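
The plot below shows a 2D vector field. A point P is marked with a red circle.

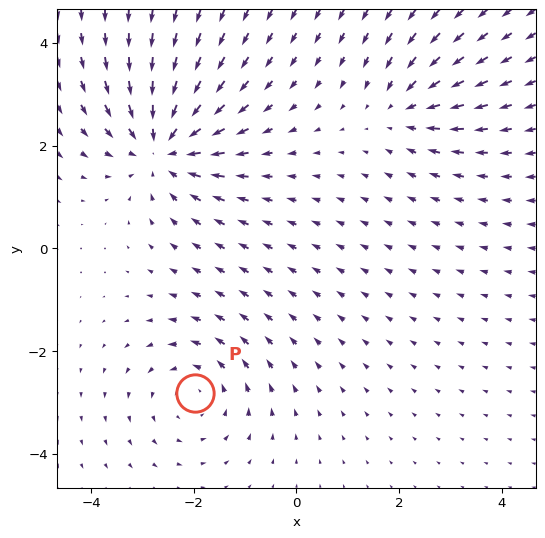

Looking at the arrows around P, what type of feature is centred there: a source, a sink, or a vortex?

vortex

At P (-2.0, -2.8) the arrows circulate counterclockwise. Divergence ≈0, curl about +3 — near-zero divergence with nonzero curl is a vortex.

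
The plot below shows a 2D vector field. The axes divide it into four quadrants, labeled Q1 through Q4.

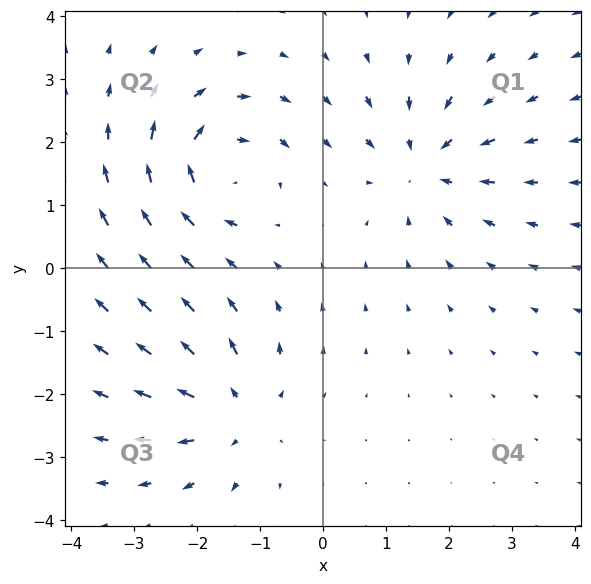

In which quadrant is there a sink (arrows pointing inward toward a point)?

The sink sits at approximately (1.6, 1.6), which lies in quadrant Q1. The divergence there is about -5, negative as expected for a sink.

Q1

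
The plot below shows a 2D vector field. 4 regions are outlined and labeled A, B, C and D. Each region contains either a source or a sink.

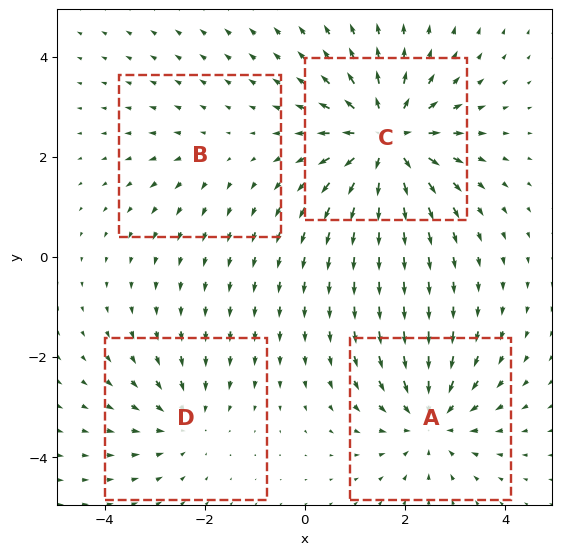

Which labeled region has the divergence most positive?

Divergence at each region's feature centre — A: about -5, B: about +2, C: about +7, D: about -3. Region C is most positive.

C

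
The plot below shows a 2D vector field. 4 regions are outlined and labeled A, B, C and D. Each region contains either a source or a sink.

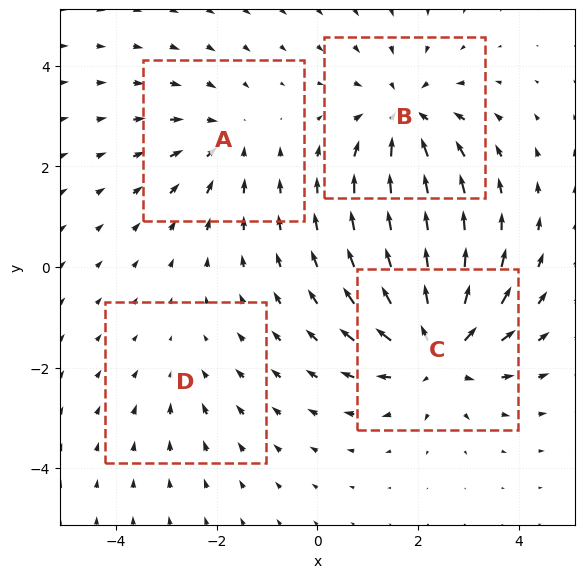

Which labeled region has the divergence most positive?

Divergence at each region's feature centre — A: about -3, B: about -5, C: about +6, D: about -2. Region C is most positive.

C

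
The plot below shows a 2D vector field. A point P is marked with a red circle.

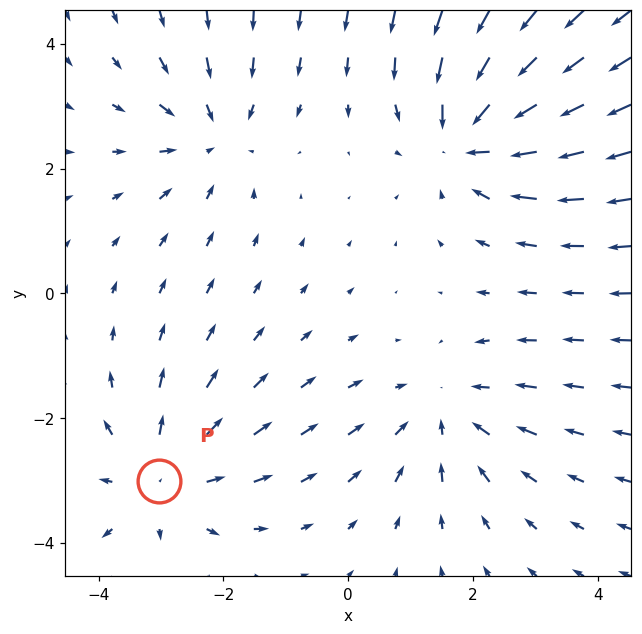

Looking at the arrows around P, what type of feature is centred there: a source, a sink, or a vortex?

At P (-3.0, -3.0) the arrows spread outward. Divergence about +3, curl ≈0 — positive divergence with near-zero curl is a source.

source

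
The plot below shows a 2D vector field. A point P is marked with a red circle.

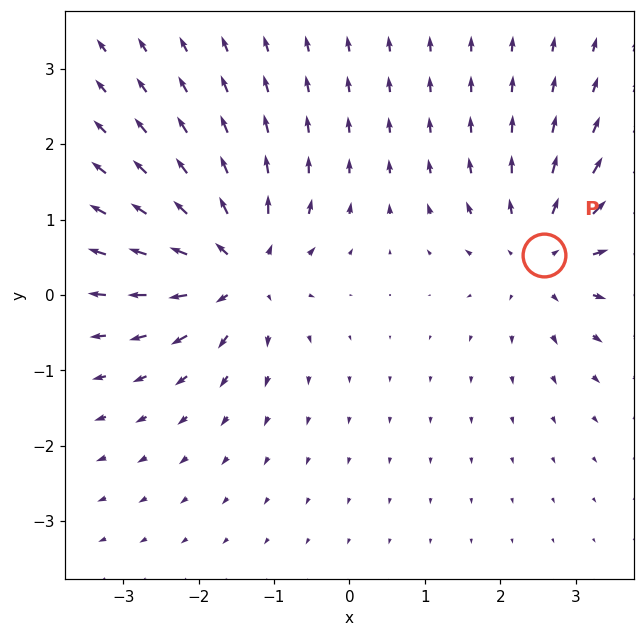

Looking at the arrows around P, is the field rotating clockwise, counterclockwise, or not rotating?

Near P at (2.6, 0.5) the arrows show no circulation. The curl there is ≈0.

not rotating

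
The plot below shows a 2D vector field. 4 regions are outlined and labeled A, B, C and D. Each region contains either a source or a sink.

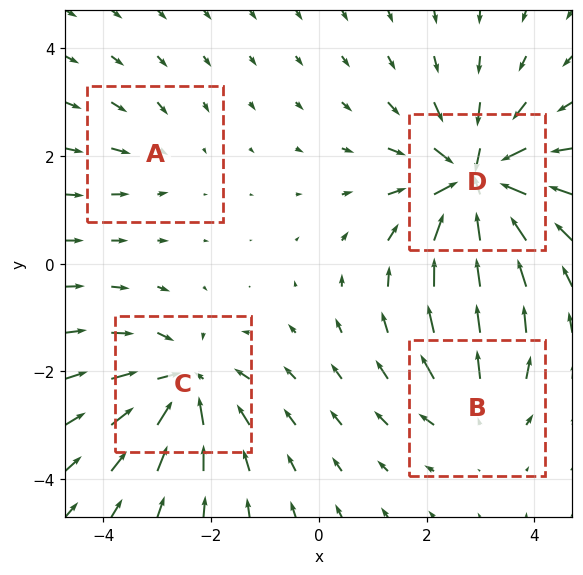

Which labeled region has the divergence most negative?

D

Divergence at each region's feature centre — A: about -2, B: about +4, C: about -6, D: about -8. Region D is most negative.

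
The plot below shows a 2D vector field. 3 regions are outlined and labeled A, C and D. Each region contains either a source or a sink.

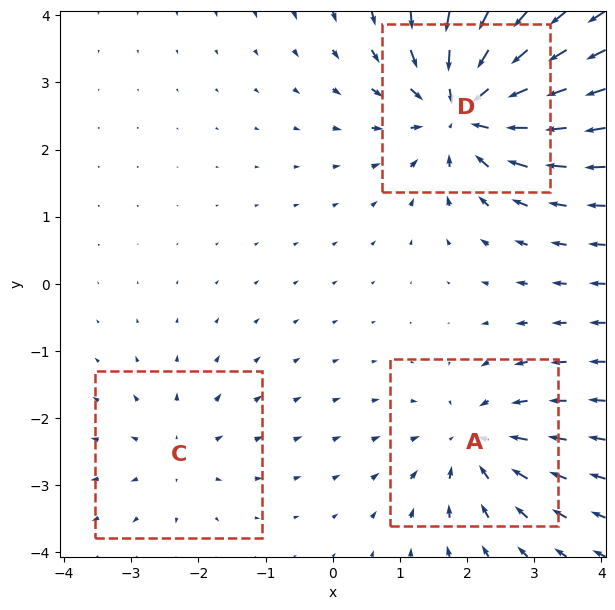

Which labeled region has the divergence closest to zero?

C

Divergence at each region's feature centre — A: about -4, C: about +2, D: about -6. Region C is closest to zero.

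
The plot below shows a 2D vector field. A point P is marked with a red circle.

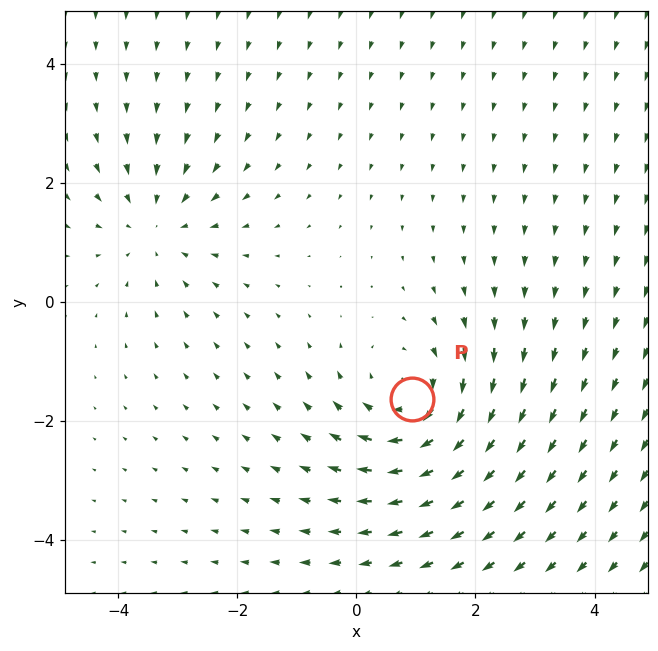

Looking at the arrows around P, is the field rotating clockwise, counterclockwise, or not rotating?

Near P at (0.9, -1.6) the arrows circulate clockwise. The curl (z-component) there is about -3; negative curl means clockwise rotation.

clockwise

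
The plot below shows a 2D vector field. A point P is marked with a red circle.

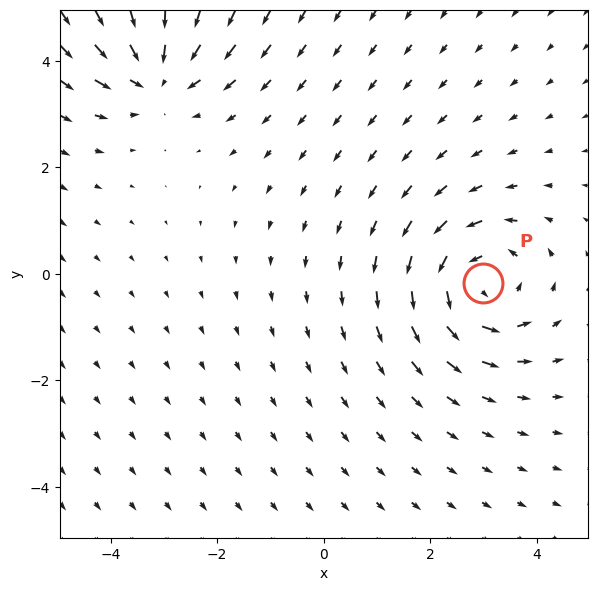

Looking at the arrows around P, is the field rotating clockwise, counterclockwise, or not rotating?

Near P at (3.0, -0.2) the arrows circulate counterclockwise. The curl (z-component) there is about +5; positive curl means counterclockwise rotation.

counterclockwise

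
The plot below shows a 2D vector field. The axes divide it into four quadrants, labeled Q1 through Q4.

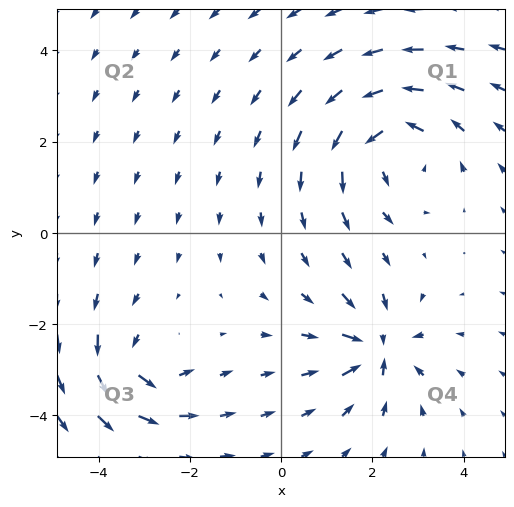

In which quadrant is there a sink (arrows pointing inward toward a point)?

The sink sits at approximately (2.1, -2.5), which lies in quadrant Q4. The divergence there is about -5, negative as expected for a sink.

Q4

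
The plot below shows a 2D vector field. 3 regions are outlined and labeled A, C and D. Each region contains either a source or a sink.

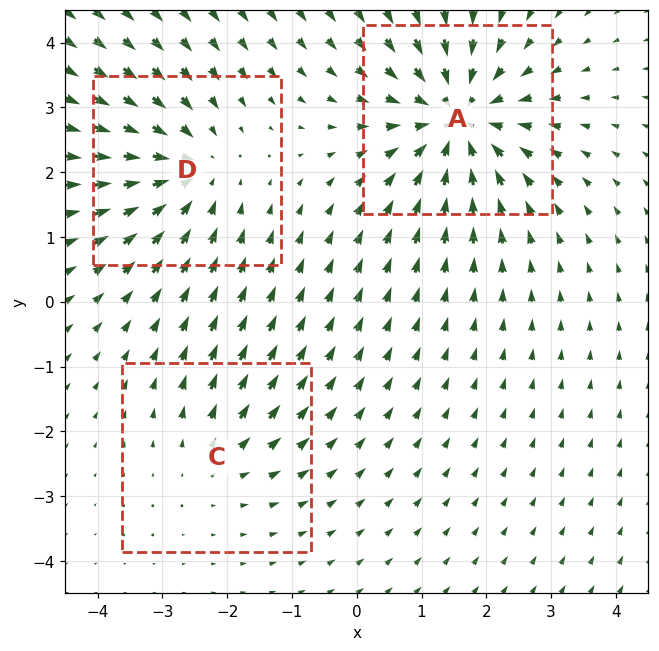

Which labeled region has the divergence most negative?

Divergence at each region's feature centre — A: about -5, C: about +2, D: about -3. Region A is most negative.

A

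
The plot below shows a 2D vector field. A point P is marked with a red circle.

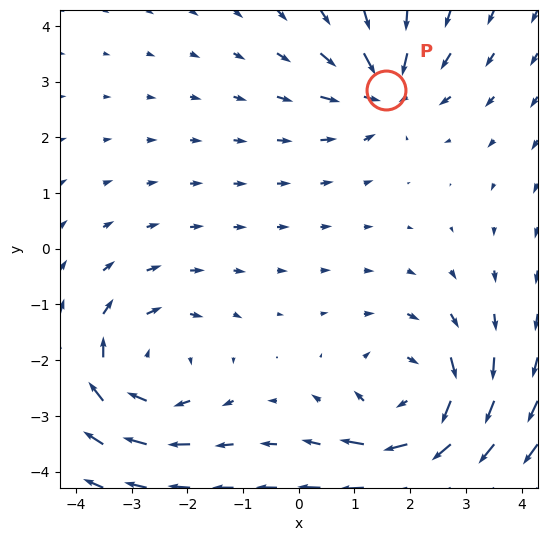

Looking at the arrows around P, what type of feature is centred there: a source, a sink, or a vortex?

At P (1.6, 2.8) the arrows converge inward. Divergence about -4, curl ≈0 — negative divergence with near-zero curl is a sink.

sink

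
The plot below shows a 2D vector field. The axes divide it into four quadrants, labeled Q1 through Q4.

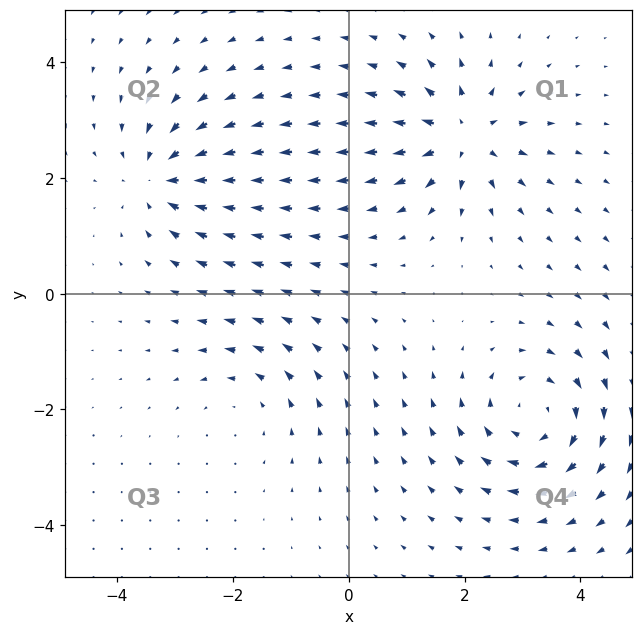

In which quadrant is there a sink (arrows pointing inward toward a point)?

The sink sits at approximately (-3.2, 2.0), which lies in quadrant Q2. The divergence there is about -4, negative as expected for a sink.

Q2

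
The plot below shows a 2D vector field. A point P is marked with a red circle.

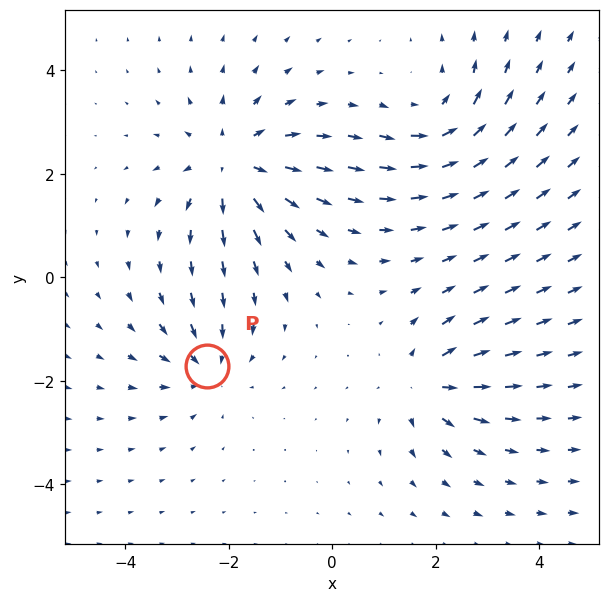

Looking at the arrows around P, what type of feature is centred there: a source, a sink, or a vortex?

At P (-2.4, -1.7) the arrows converge inward. Divergence about -3, curl ≈0 — negative divergence with near-zero curl is a sink.

sink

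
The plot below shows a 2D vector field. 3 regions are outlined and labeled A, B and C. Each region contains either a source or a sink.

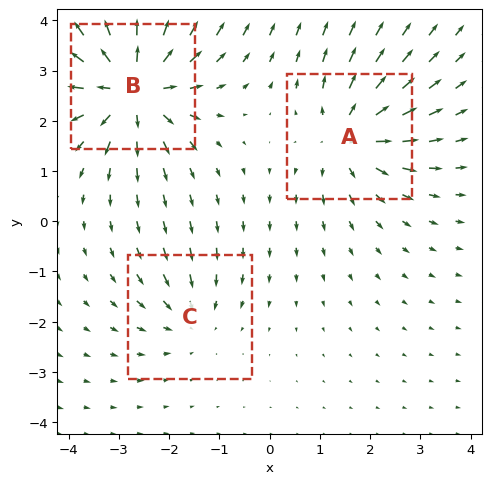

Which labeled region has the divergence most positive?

Divergence at each region's feature centre — A: about +4, B: about +6, C: about -2. Region B is most positive.

B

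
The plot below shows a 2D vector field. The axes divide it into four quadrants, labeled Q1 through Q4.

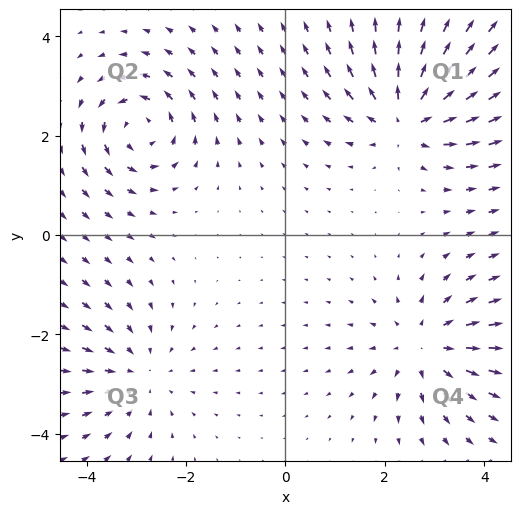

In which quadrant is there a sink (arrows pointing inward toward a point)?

Q3

The sink sits at approximately (-3.0, -2.8), which lies in quadrant Q3. The divergence there is about -3, negative as expected for a sink.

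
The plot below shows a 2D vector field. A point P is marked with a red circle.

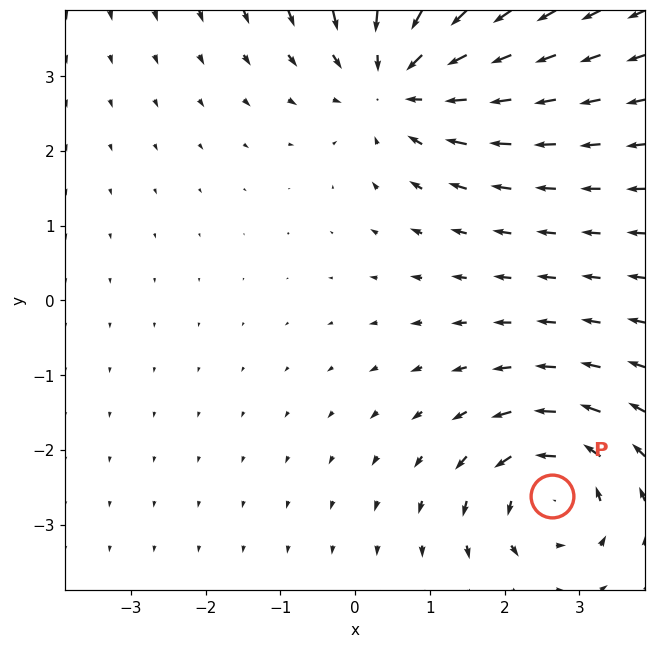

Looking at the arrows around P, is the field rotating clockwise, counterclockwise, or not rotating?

Near P at (2.6, -2.6) the arrows circulate counterclockwise. The curl (z-component) there is about +4; positive curl means counterclockwise rotation.

counterclockwise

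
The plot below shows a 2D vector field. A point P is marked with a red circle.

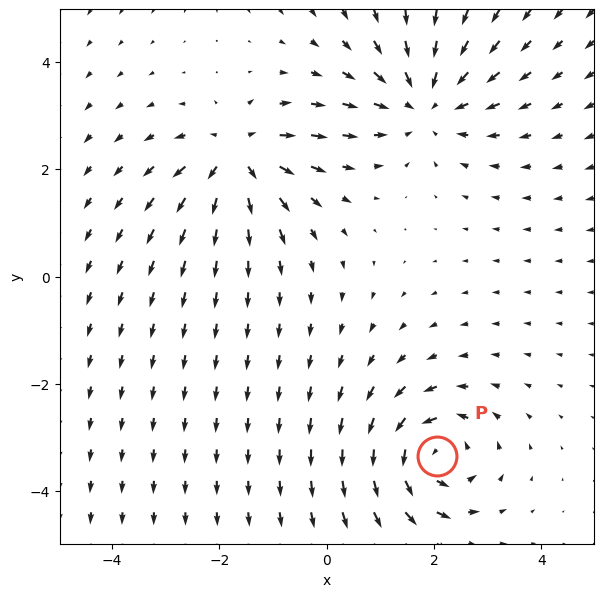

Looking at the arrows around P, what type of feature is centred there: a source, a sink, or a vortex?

vortex

At P (2.0, -3.3) the arrows circulate counterclockwise. Divergence ≈0, curl about +5 — near-zero divergence with nonzero curl is a vortex.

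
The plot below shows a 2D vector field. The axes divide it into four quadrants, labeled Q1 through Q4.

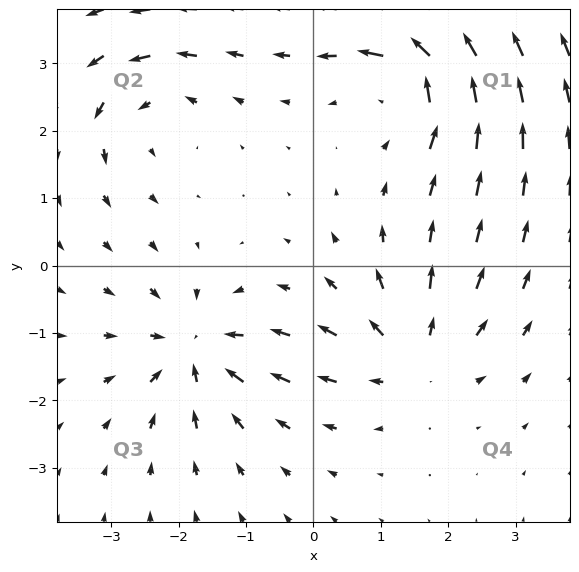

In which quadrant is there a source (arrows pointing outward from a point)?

The source sits at approximately (1.5, -1.3), which lies in quadrant Q4. The divergence there is about +4, positive as expected for a source.

Q4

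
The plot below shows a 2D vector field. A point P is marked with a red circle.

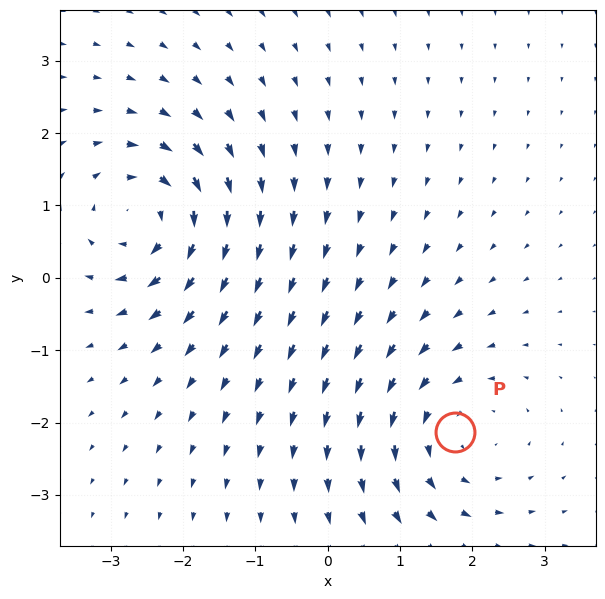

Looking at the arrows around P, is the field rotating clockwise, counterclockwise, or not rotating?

counterclockwise

Near P at (1.8, -2.1) the arrows circulate counterclockwise. The curl (z-component) there is about +3; positive curl means counterclockwise rotation.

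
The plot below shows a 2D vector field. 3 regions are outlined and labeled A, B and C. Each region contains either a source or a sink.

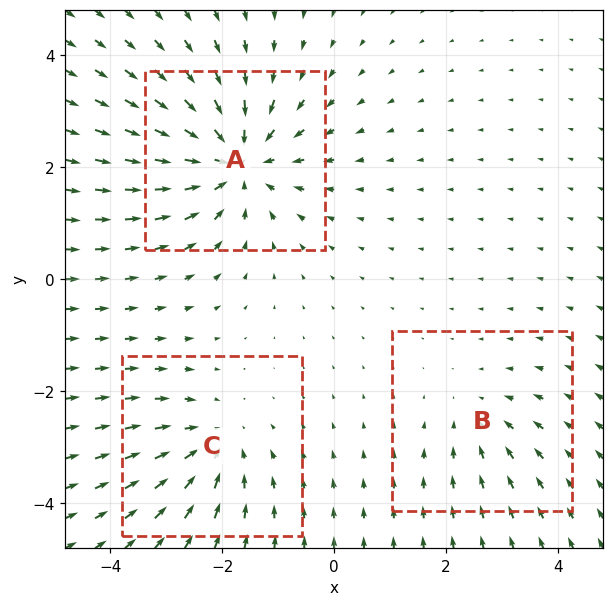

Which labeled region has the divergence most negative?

Divergence at each region's feature centre — A: about -5, B: about -2, C: about -3. Region A is most negative.

A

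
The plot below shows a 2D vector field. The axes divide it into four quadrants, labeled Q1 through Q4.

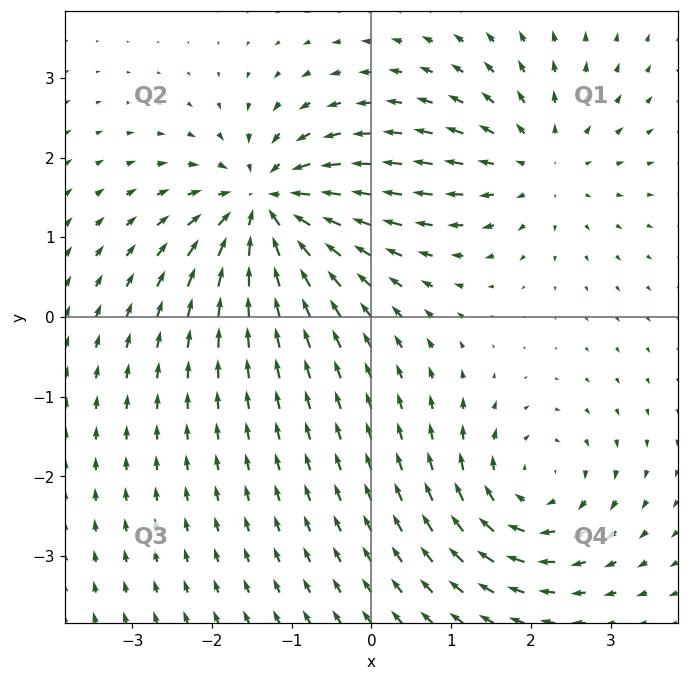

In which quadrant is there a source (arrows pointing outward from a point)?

The source sits at approximately (2.1, 1.9), which lies in quadrant Q1. The divergence there is about +3, positive as expected for a source.

Q1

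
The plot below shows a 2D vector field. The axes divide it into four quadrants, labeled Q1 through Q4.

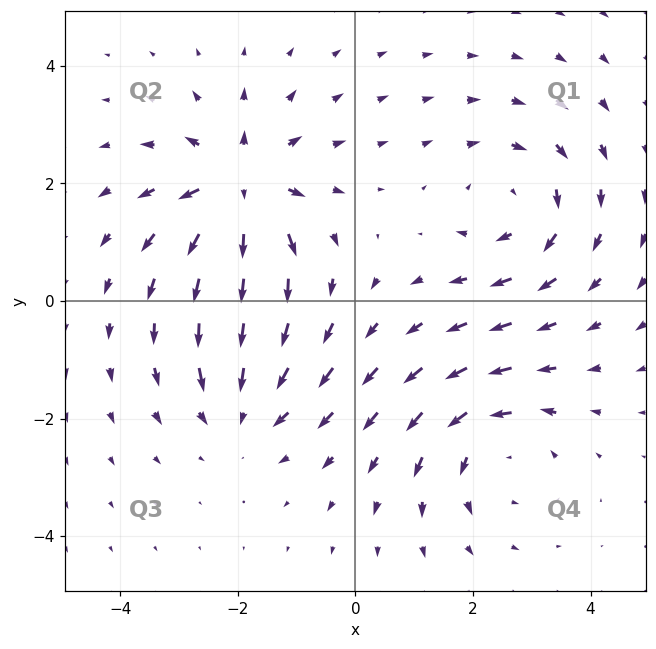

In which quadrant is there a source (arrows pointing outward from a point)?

Q2

The source sits at approximately (-2.0, 2.0), which lies in quadrant Q2. The divergence there is about +5, positive as expected for a source.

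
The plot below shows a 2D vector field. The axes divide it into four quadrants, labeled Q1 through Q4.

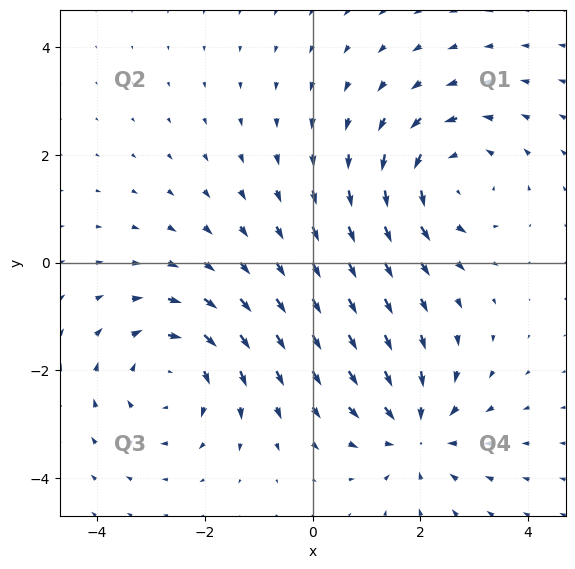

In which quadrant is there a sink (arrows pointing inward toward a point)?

Q4

The sink sits at approximately (1.9, -3.1), which lies in quadrant Q4. The divergence there is about -3, negative as expected for a sink.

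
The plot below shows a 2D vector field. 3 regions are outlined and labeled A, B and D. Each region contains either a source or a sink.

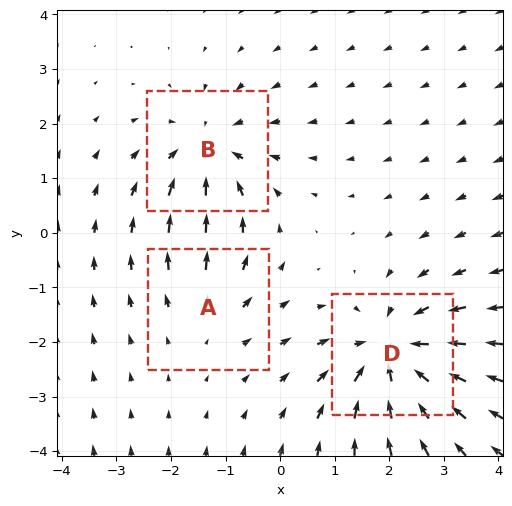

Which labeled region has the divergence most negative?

Divergence at each region's feature centre — A: about +2, B: about -4, D: about -5. Region D is most negative.

D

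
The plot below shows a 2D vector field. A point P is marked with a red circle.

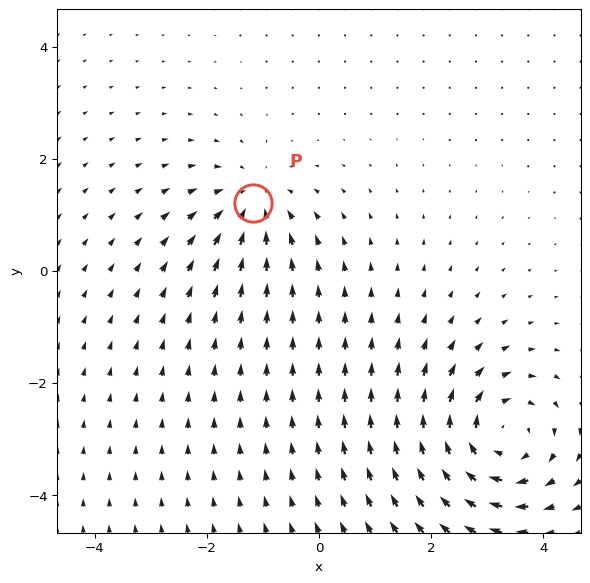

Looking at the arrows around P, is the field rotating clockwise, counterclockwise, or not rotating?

not rotating

Near P at (-1.2, 1.2) the arrows show no circulation. The curl there is ≈0.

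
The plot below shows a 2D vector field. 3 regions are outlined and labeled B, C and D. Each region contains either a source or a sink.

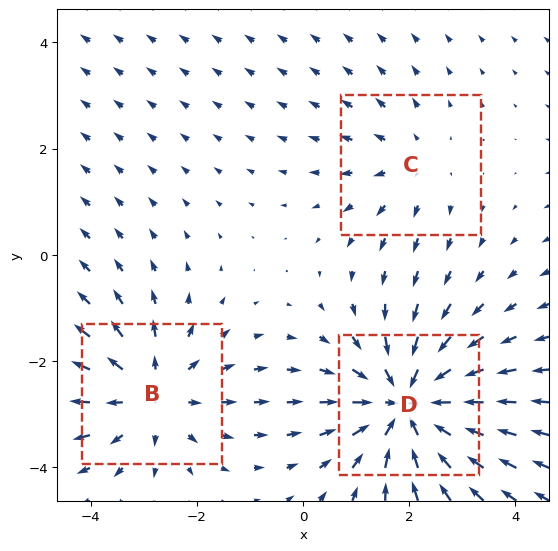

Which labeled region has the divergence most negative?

D

Divergence at each region's feature centre — B: about +3, C: about +2, D: about -4. Region D is most negative.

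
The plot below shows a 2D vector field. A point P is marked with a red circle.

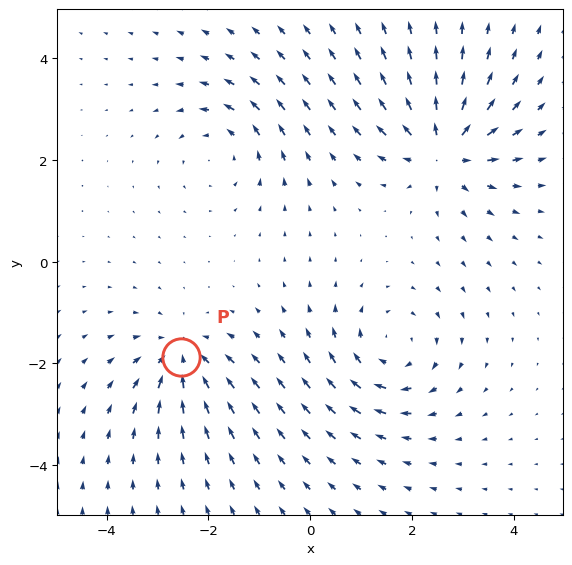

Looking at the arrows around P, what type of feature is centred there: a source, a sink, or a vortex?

At P (-2.5, -1.9) the arrows converge inward. Divergence about -4, curl ≈0 — negative divergence with near-zero curl is a sink.

sink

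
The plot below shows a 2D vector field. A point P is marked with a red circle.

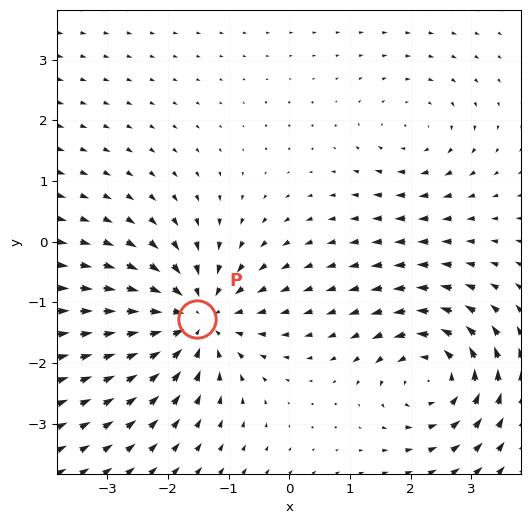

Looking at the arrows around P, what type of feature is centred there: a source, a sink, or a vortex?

sink

At P (-1.5, -1.3) the arrows converge inward. Divergence about -5, curl ≈0 — negative divergence with near-zero curl is a sink.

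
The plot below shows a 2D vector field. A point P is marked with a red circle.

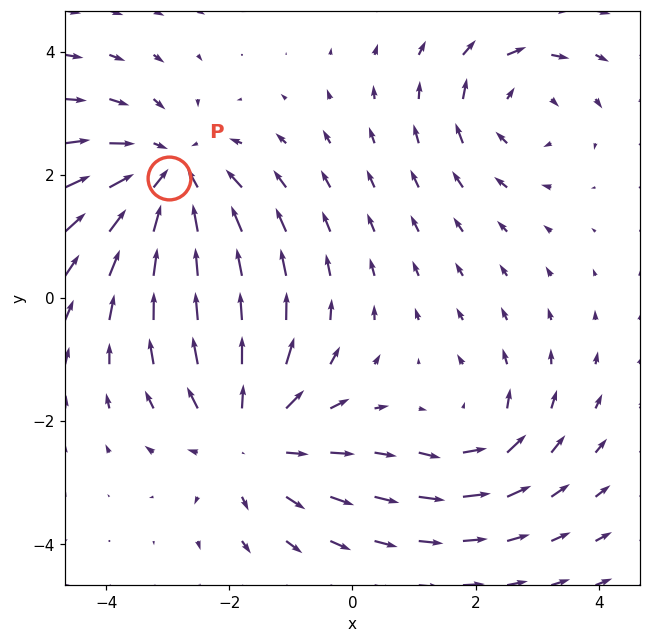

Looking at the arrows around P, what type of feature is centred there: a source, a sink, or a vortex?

sink

At P (-3.0, 1.9) the arrows converge inward. Divergence about -4, curl ≈0 — negative divergence with near-zero curl is a sink.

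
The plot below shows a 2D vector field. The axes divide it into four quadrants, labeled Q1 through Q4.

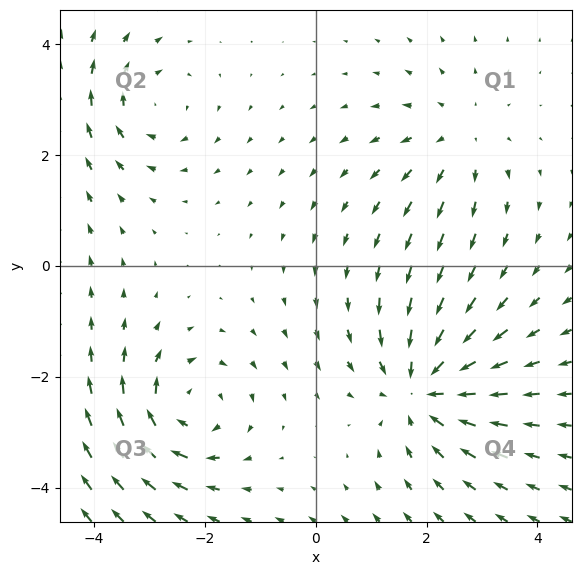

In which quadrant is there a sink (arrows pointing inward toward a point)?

The sink sits at approximately (1.9, -2.2), which lies in quadrant Q4. The divergence there is about -4, negative as expected for a sink.

Q4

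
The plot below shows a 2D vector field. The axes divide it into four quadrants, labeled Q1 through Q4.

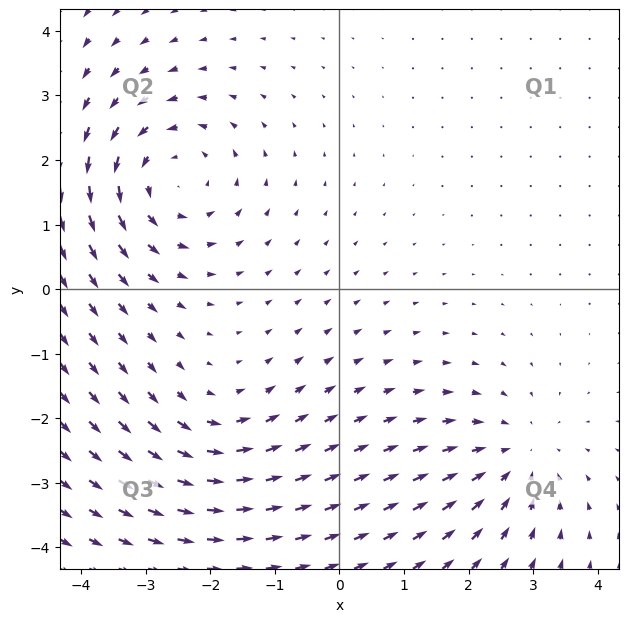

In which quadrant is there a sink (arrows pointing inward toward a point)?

Q4

The sink sits at approximately (2.7, -2.6), which lies in quadrant Q4. The divergence there is about -3, negative as expected for a sink.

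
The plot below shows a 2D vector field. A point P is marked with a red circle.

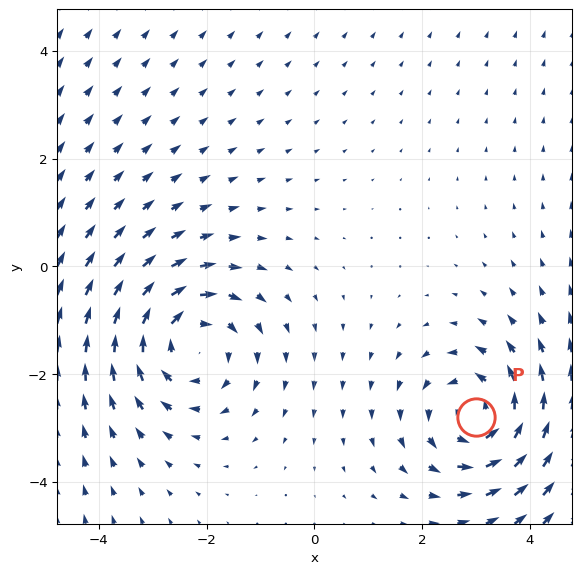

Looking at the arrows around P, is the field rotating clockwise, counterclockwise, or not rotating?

Near P at (3.0, -2.8) the arrows circulate counterclockwise. The curl (z-component) there is about +4; positive curl means counterclockwise rotation.

counterclockwise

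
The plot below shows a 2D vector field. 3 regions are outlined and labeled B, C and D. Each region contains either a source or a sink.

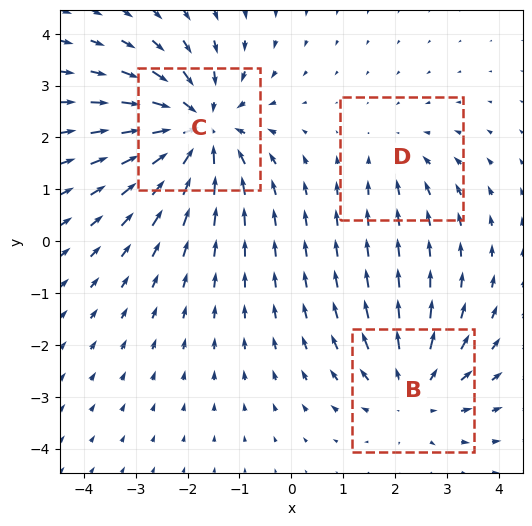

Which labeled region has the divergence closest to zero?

Divergence at each region's feature centre — B: about +3, C: about -5, D: about -2. Region D is closest to zero.

D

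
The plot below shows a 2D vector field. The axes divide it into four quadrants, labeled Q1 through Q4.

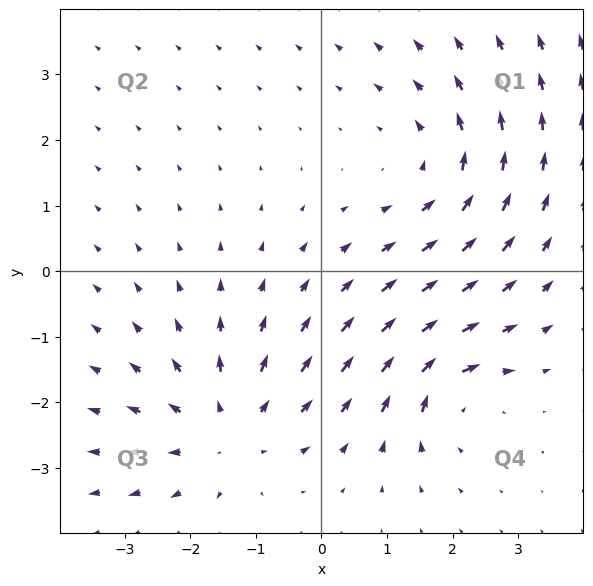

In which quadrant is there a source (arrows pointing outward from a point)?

Q3

The source sits at approximately (-1.4, -2.4), which lies in quadrant Q3. The divergence there is about +4, positive as expected for a source.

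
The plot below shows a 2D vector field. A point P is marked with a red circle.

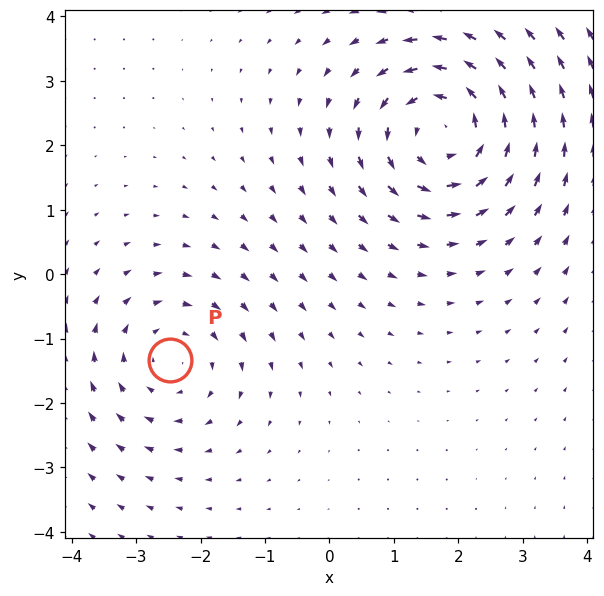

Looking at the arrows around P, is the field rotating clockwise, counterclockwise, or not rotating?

Near P at (-2.5, -1.3) the arrows circulate clockwise. The curl (z-component) there is about -3; negative curl means clockwise rotation.

clockwise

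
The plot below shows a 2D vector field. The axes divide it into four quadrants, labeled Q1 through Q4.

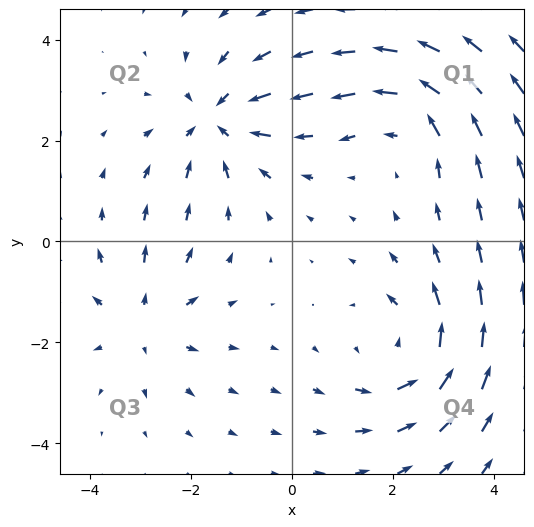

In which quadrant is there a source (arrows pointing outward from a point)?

Q3

The source sits at approximately (-2.9, -1.6), which lies in quadrant Q3. The divergence there is about +3, positive as expected for a source.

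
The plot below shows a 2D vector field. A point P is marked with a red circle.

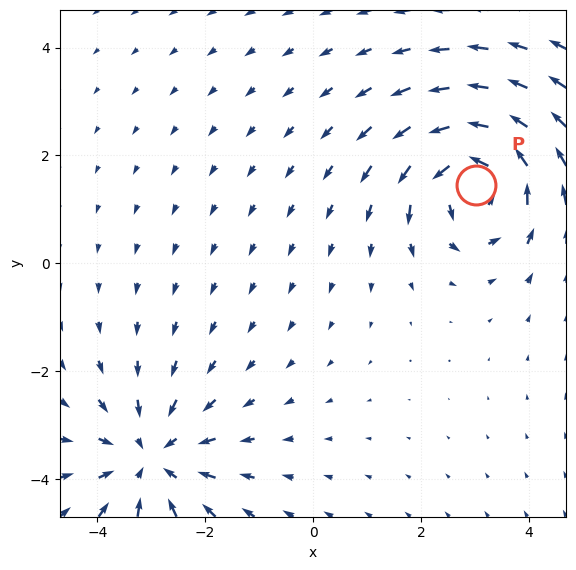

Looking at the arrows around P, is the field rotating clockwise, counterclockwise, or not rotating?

counterclockwise

Near P at (3.0, 1.4) the arrows circulate counterclockwise. The curl (z-component) there is about +3; positive curl means counterclockwise rotation.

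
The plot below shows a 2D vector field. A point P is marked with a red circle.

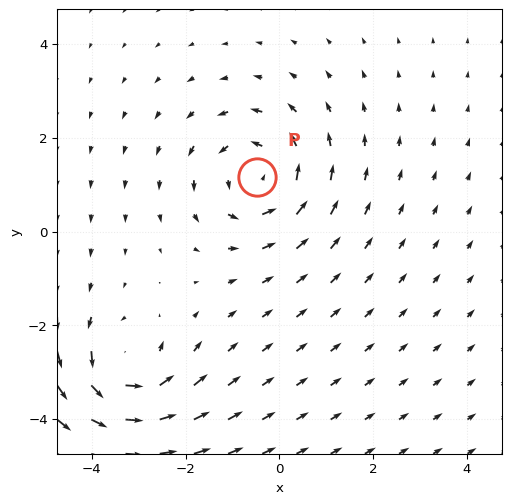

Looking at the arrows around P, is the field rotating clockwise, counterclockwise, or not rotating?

Near P at (-0.5, 1.2) the arrows circulate counterclockwise. The curl (z-component) there is about +4; positive curl means counterclockwise rotation.

counterclockwise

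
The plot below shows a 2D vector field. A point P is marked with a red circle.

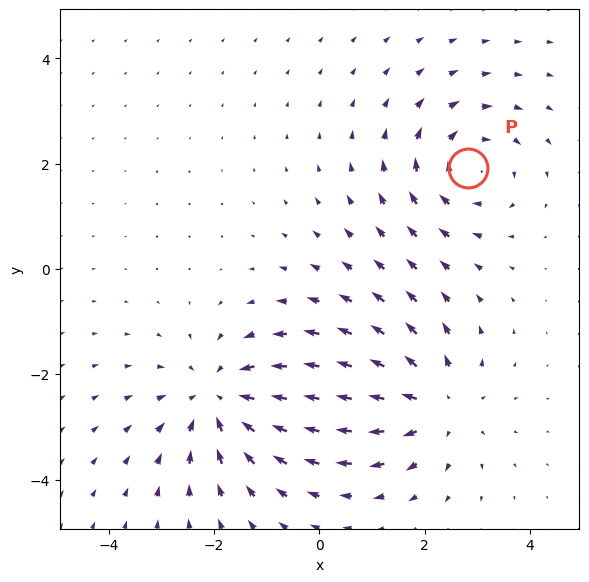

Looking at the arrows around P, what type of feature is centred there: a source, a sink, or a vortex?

vortex

At P (2.8, 1.9) the arrows circulate clockwise. Divergence ≈0, curl about -3 — near-zero divergence with nonzero curl is a vortex.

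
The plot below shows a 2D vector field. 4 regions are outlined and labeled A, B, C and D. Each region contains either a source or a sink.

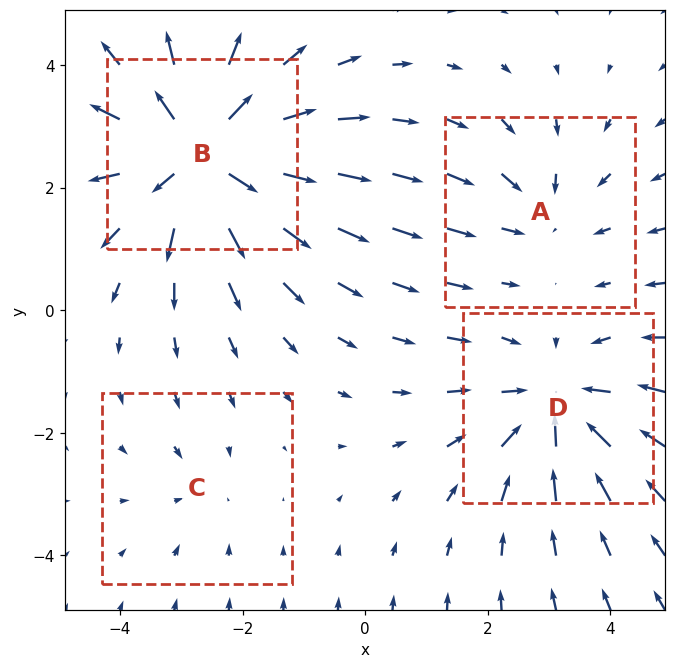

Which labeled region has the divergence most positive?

Divergence at each region's feature centre — A: about -3, B: about +7, C: about -2, D: about -5. Region B is most positive.

B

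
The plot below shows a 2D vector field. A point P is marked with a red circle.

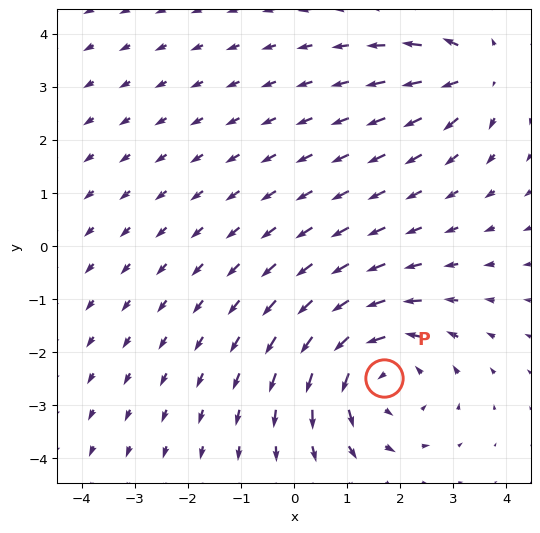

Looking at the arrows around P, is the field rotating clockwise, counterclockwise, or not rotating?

Near P at (1.7, -2.5) the arrows circulate counterclockwise. The curl (z-component) there is about +4; positive curl means counterclockwise rotation.

counterclockwise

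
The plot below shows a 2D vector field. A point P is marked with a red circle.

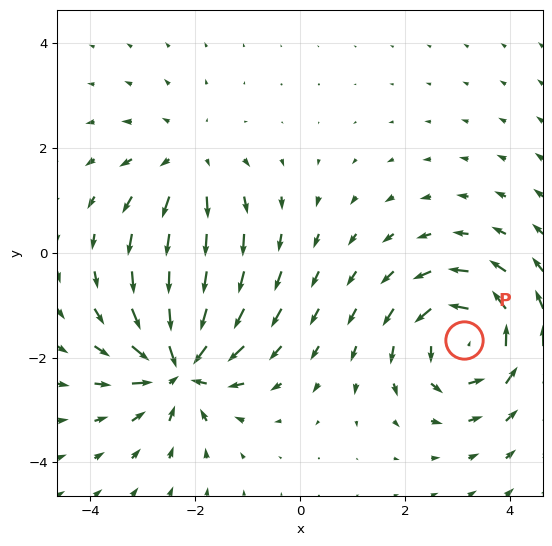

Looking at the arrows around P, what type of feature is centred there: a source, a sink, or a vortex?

vortex

At P (3.1, -1.7) the arrows circulate counterclockwise. Divergence ≈0, curl about +5 — near-zero divergence with nonzero curl is a vortex.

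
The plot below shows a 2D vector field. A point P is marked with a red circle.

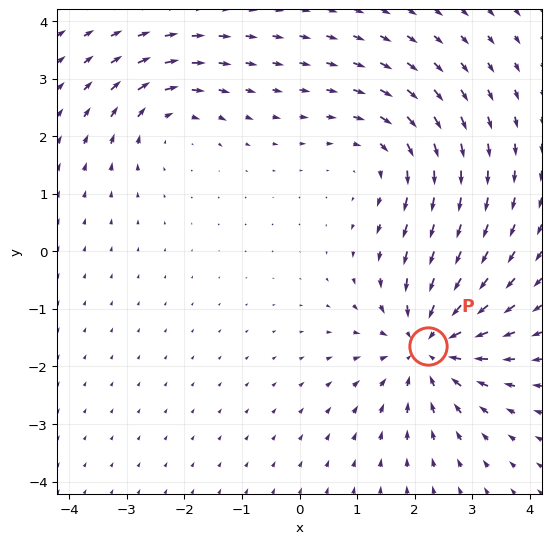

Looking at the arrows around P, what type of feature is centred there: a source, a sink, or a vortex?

sink

At P (2.2, -1.6) the arrows converge inward. Divergence about -5, curl ≈0 — negative divergence with near-zero curl is a sink.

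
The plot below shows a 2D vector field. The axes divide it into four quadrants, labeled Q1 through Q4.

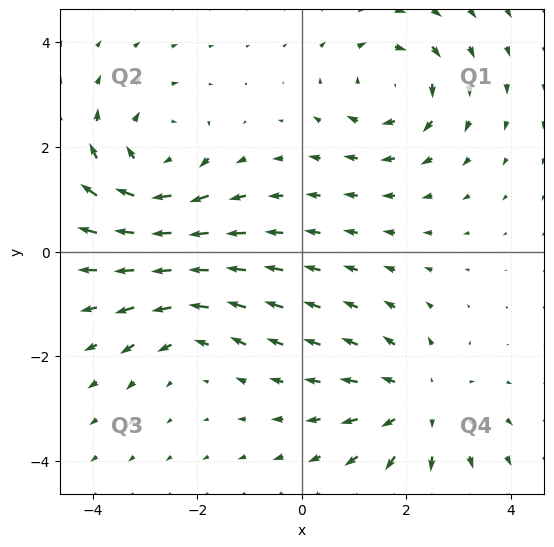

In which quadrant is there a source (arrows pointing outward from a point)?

Q4

The source sits at approximately (2.2, -2.9), which lies in quadrant Q4. The divergence there is about +3, positive as expected for a source.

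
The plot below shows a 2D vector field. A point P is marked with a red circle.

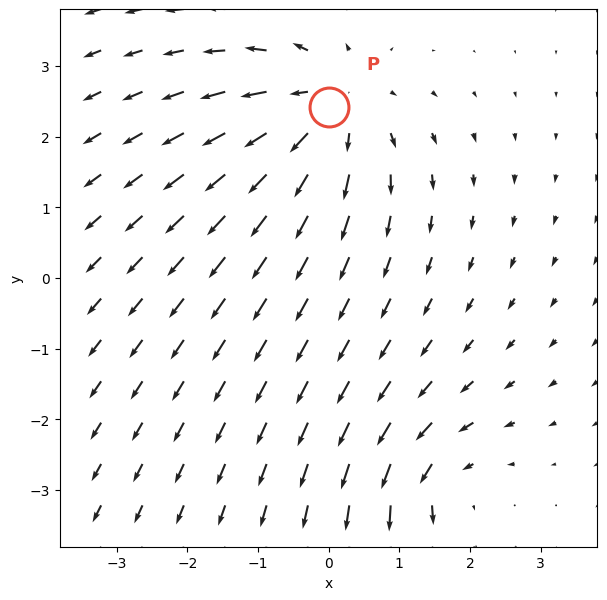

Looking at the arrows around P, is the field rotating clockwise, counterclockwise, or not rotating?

Near P at (-0.0, 2.4) the arrows show no circulation. The curl there is ≈0.

not rotating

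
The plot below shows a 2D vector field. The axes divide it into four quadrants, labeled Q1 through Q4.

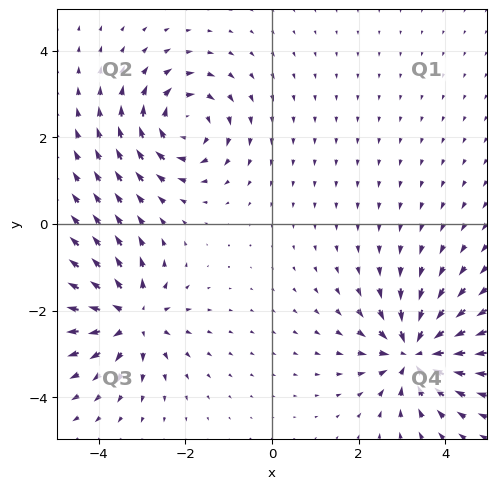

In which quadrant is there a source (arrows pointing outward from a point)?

The source sits at approximately (-3.2, -2.2), which lies in quadrant Q3. The divergence there is about +5, positive as expected for a source.

Q3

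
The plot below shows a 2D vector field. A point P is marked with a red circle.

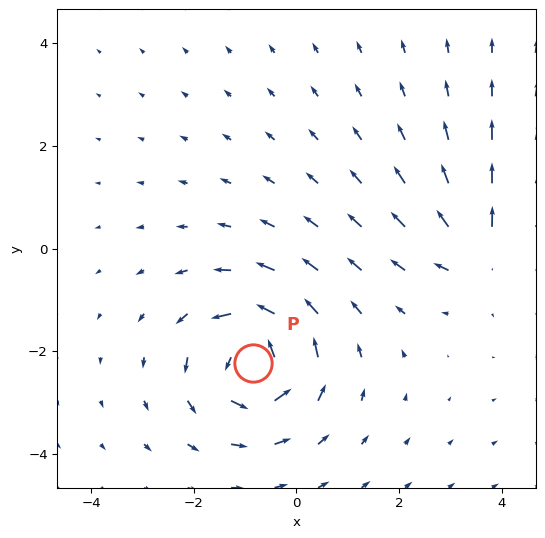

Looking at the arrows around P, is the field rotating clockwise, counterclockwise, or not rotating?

counterclockwise

Near P at (-0.8, -2.2) the arrows circulate counterclockwise. The curl (z-component) there is about +5; positive curl means counterclockwise rotation.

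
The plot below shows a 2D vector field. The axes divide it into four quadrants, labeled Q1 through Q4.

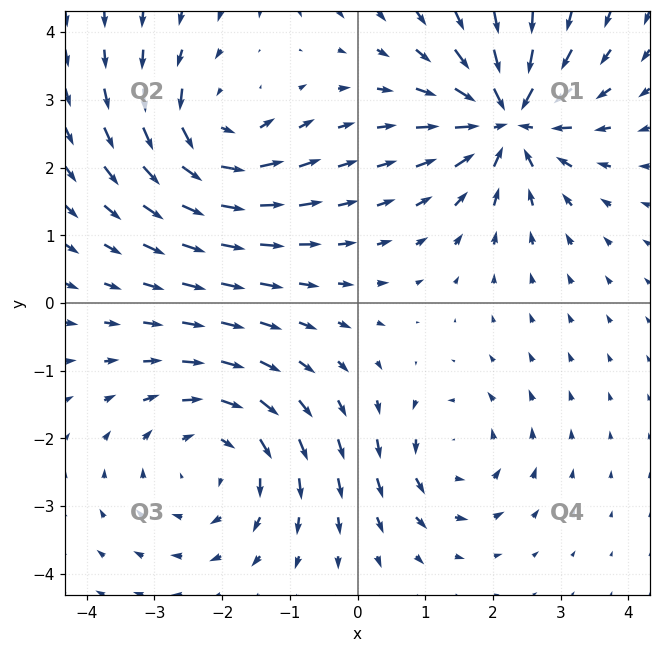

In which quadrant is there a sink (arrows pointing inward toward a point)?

Q1

The sink sits at approximately (2.2, 2.7), which lies in quadrant Q1. The divergence there is about -6, negative as expected for a sink.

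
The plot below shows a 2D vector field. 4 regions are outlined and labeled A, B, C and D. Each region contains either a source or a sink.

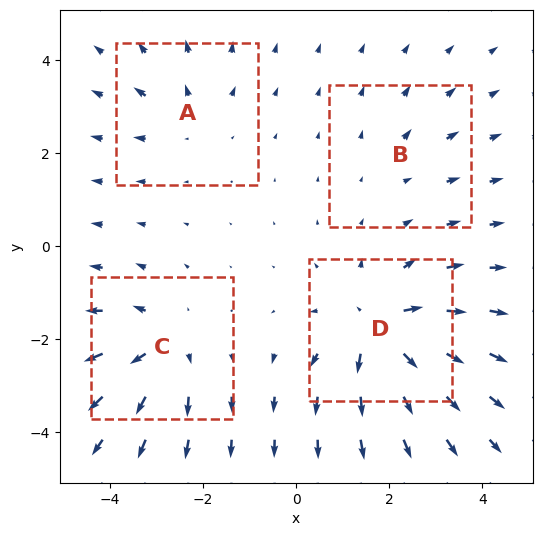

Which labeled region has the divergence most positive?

D

Divergence at each region's feature centre — A: about +3, B: about +2, C: about +5, D: about +7. Region D is most positive.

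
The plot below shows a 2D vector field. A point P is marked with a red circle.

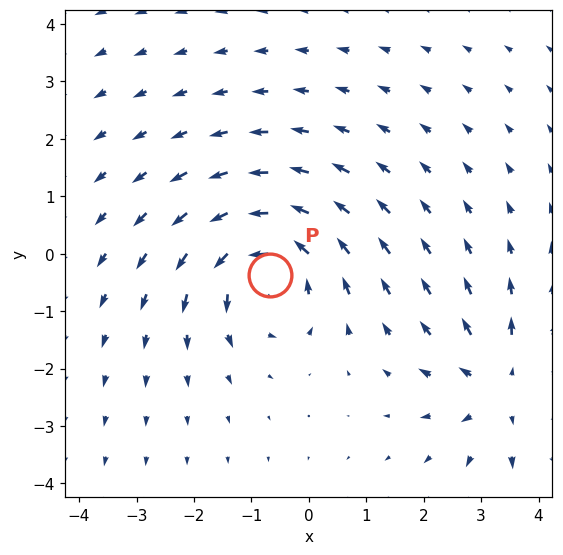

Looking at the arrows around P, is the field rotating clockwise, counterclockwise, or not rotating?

Near P at (-0.7, -0.4) the arrows circulate counterclockwise. The curl (z-component) there is about +5; positive curl means counterclockwise rotation.

counterclockwise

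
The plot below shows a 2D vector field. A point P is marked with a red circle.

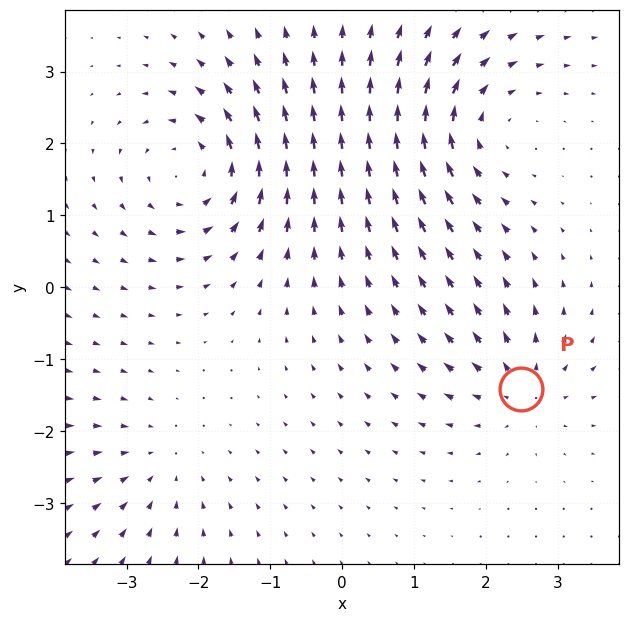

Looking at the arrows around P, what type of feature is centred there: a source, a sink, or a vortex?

source

At P (2.5, -1.4) the arrows spread outward. Divergence about +4, curl ≈0 — positive divergence with near-zero curl is a source.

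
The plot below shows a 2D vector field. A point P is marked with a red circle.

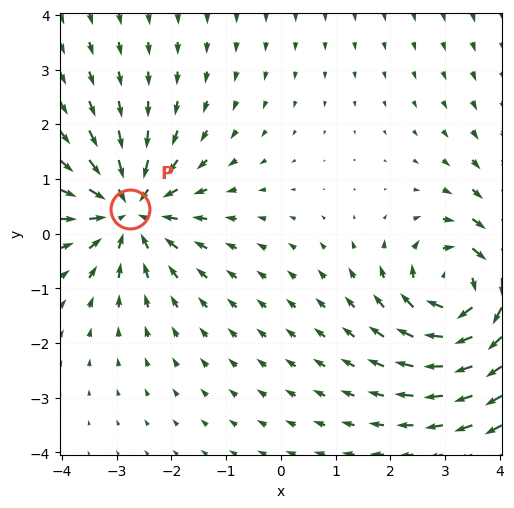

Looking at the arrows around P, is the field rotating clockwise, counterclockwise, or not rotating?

Near P at (-2.8, 0.4) the arrows show no circulation. The curl there is ≈0.

not rotating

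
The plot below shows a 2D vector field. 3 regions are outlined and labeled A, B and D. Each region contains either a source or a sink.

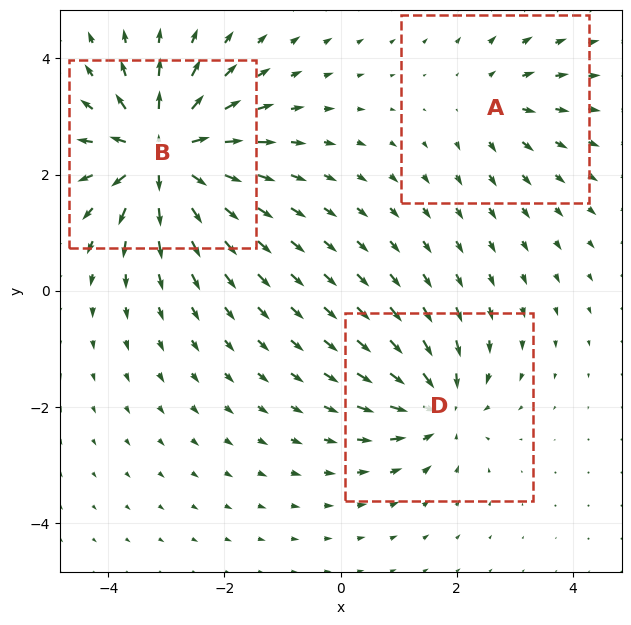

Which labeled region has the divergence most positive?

B

Divergence at each region's feature centre — A: about +2, B: about +6, D: about -4. Region B is most positive.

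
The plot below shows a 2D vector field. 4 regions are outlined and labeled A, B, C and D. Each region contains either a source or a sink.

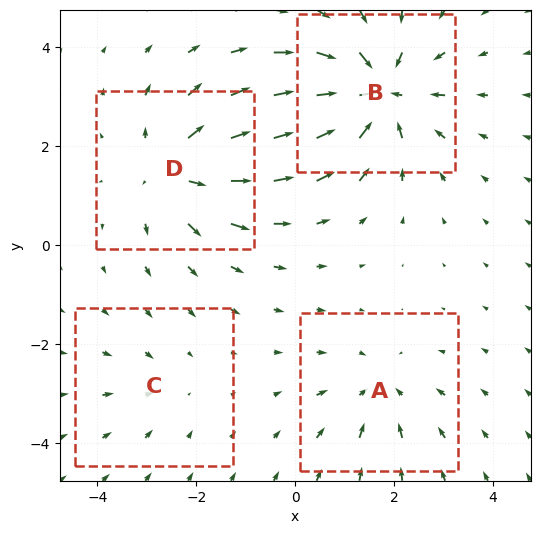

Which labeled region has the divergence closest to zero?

C

Divergence at each region's feature centre — A: about -3, B: about -6, C: about -2, D: about +5. Region C is closest to zero.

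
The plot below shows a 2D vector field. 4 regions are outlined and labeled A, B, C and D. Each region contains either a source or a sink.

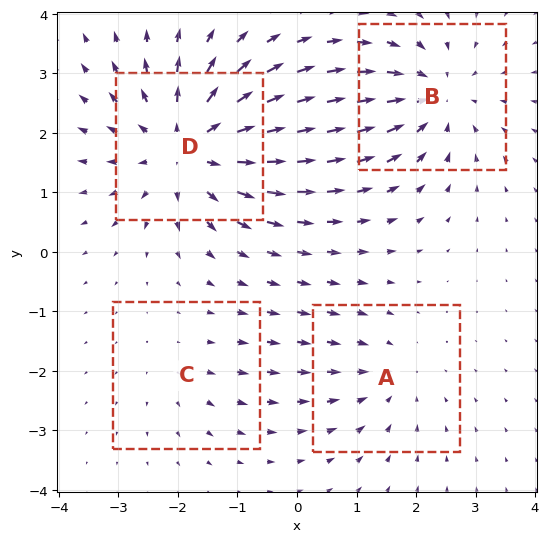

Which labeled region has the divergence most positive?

D

Divergence at each region's feature centre — A: about -3, B: about -5, C: about +2, D: about +6. Region D is most positive.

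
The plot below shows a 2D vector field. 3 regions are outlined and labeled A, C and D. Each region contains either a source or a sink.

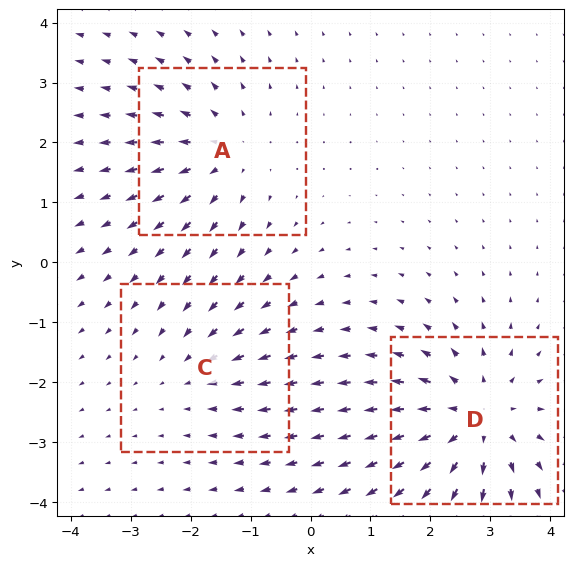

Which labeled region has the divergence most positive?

Divergence at each region's feature centre — A: about +3, C: about -2, D: about +4. Region D is most positive.

D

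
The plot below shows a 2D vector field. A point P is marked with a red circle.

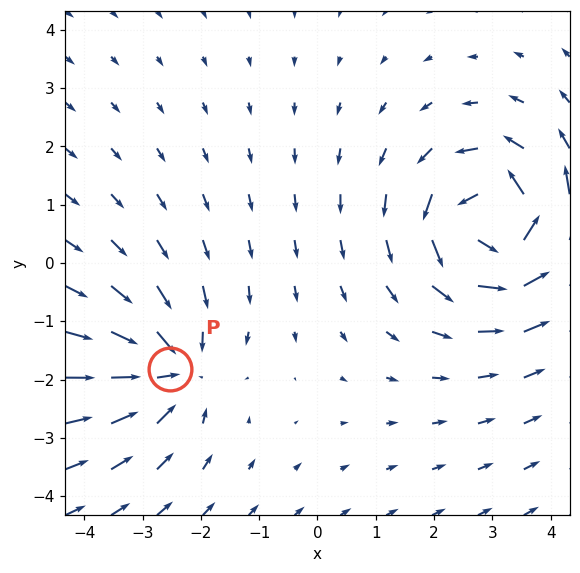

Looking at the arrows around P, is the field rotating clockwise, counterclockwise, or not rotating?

not rotating

Near P at (-2.5, -1.8) the arrows show no circulation. The curl there is ≈0.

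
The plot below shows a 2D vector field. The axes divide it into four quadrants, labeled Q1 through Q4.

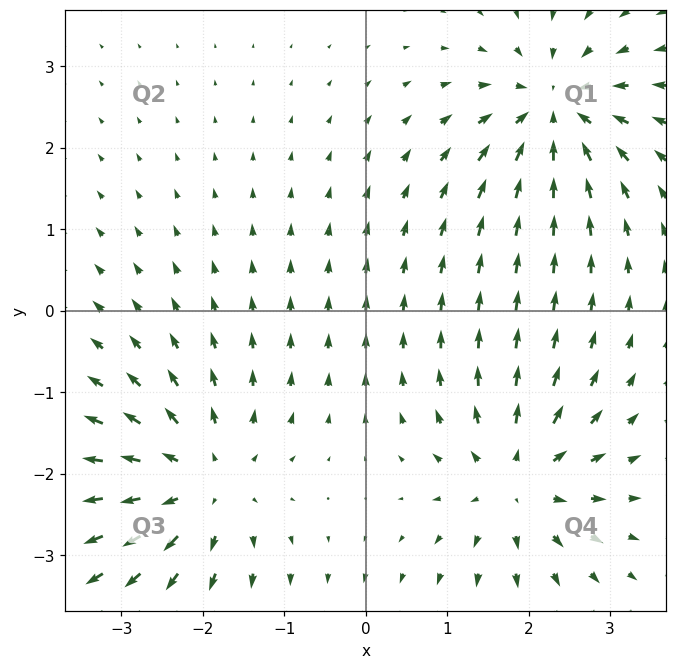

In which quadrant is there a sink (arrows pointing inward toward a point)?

Q1

The sink sits at approximately (2.3, 2.5), which lies in quadrant Q1. The divergence there is about -5, negative as expected for a sink.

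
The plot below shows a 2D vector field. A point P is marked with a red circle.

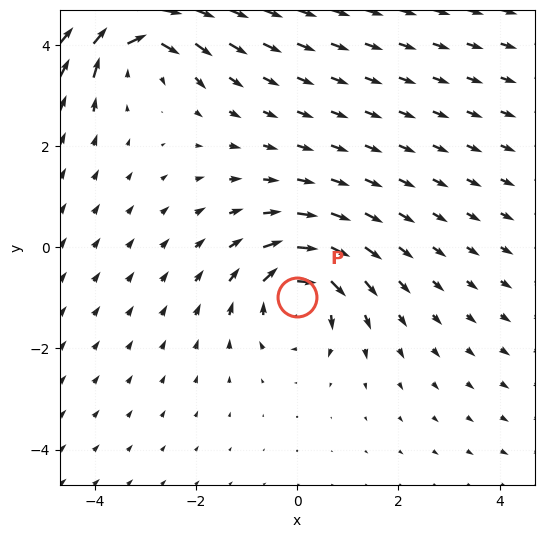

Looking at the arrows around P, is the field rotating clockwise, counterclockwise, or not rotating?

clockwise

Near P at (-0.0, -1.0) the arrows circulate clockwise. The curl (z-component) there is about -4; negative curl means clockwise rotation.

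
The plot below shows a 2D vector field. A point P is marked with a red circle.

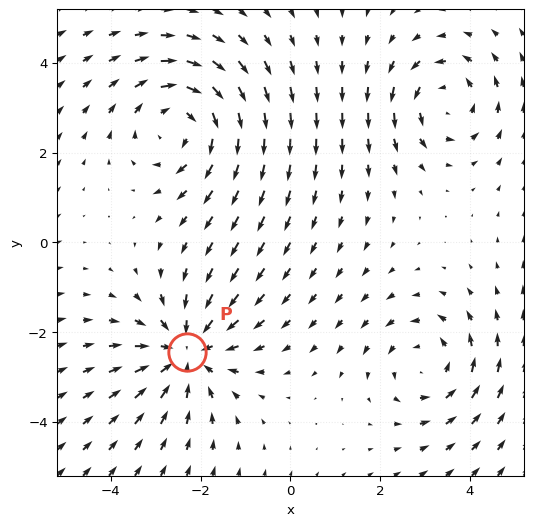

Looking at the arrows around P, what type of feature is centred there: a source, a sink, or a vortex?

At P (-2.3, -2.4) the arrows converge inward. Divergence about -4, curl ≈0 — negative divergence with near-zero curl is a sink.

sink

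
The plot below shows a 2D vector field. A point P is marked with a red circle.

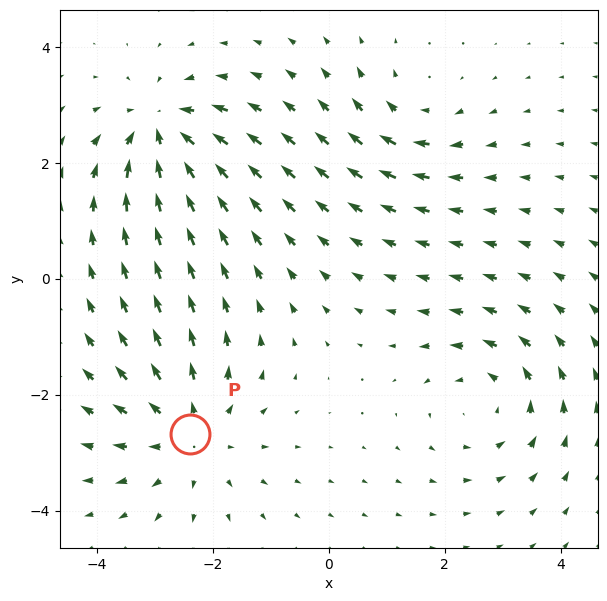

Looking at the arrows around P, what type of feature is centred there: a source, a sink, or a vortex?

At P (-2.4, -2.7) the arrows spread outward. Divergence about +4, curl ≈0 — positive divergence with near-zero curl is a source.

source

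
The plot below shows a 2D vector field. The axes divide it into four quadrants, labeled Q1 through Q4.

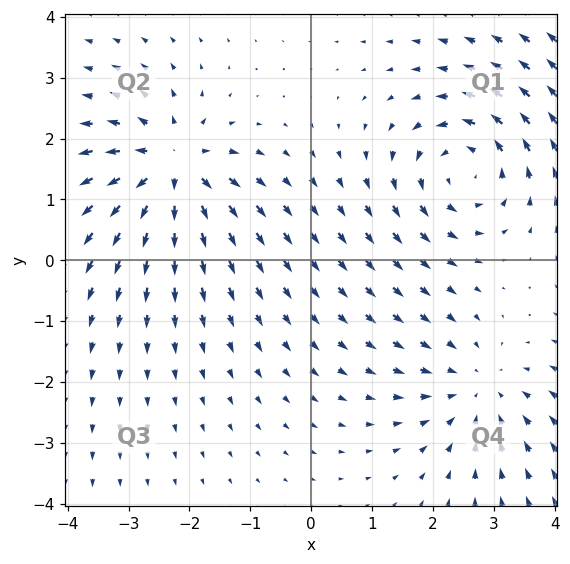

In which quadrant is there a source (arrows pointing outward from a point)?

The source sits at approximately (-2.3, 1.5), which lies in quadrant Q2. The divergence there is about +5, positive as expected for a source.

Q2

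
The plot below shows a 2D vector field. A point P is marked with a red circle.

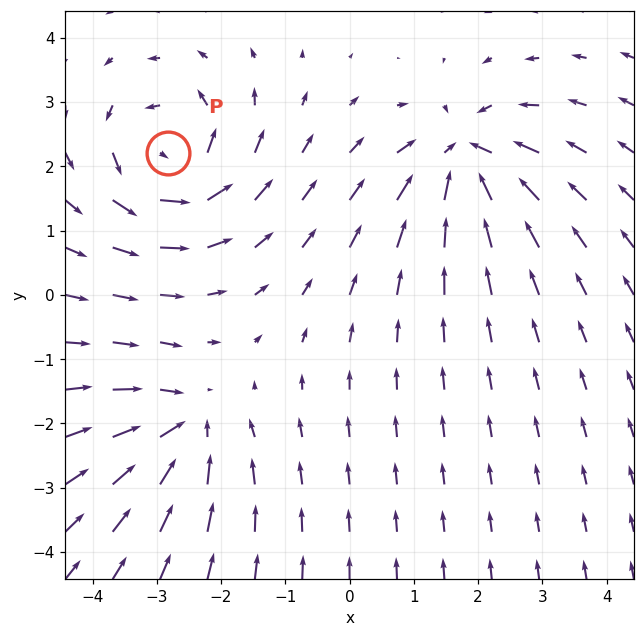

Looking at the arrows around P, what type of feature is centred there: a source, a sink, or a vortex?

vortex

At P (-2.8, 2.2) the arrows circulate counterclockwise. Divergence ≈0, curl about +6 — near-zero divergence with nonzero curl is a vortex.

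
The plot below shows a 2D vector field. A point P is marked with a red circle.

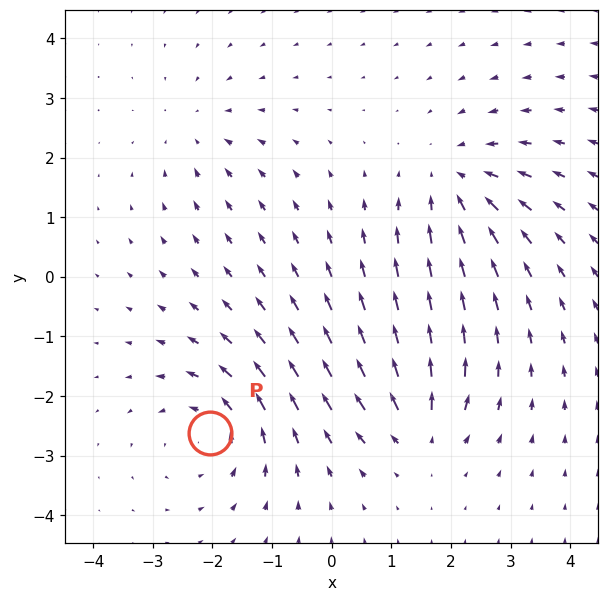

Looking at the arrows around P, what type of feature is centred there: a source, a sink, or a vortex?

vortex

At P (-2.0, -2.6) the arrows circulate counterclockwise. Divergence ≈0, curl about +5 — near-zero divergence with nonzero curl is a vortex.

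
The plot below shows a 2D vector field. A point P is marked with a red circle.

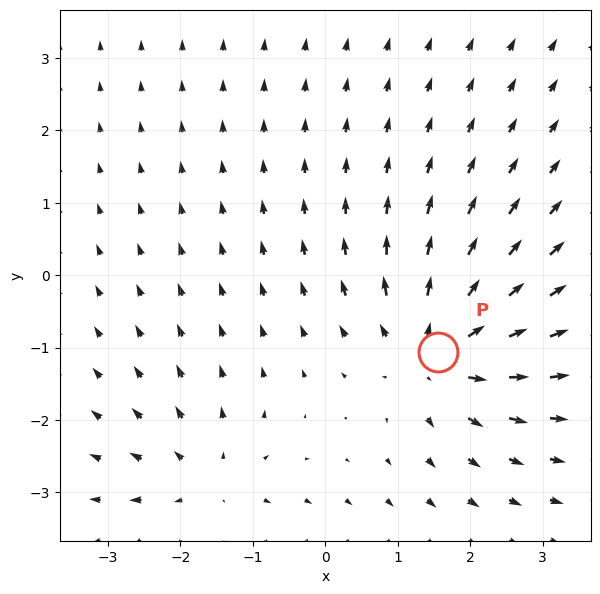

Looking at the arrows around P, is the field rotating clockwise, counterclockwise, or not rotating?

not rotating

Near P at (1.6, -1.1) the arrows show no circulation. The curl there is ≈0.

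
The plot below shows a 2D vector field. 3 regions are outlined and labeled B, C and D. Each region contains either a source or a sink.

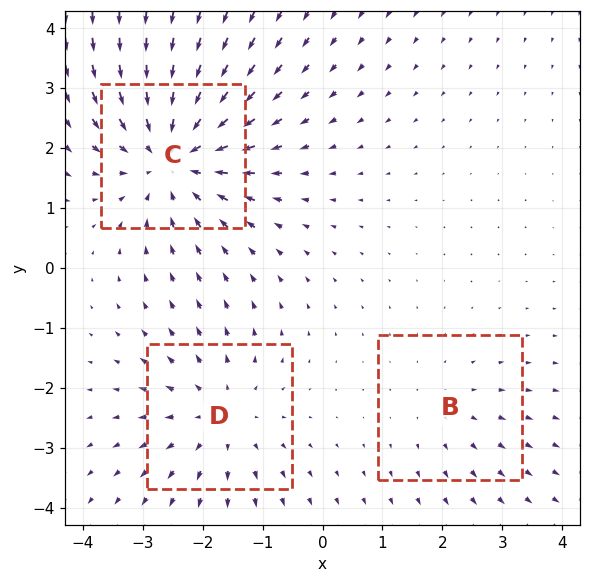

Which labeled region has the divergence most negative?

Divergence at each region's feature centre — B: about +2, C: about -4, D: about +3. Region C is most negative.

C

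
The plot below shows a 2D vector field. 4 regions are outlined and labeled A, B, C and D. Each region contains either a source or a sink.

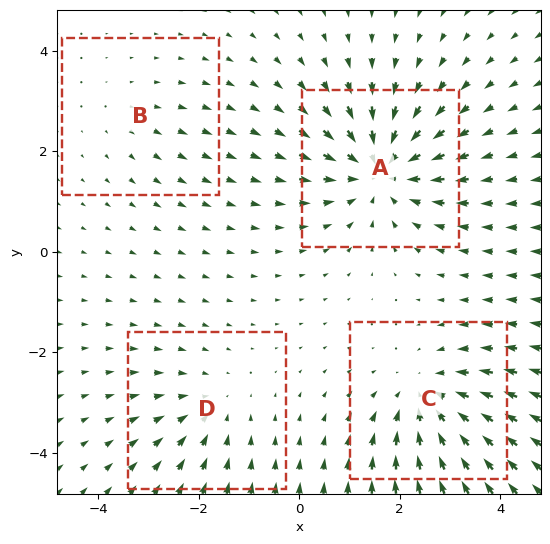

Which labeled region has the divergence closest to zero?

Divergence at each region's feature centre — A: about -6, B: about +2, C: about -4, D: about -3. Region B is closest to zero.

B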